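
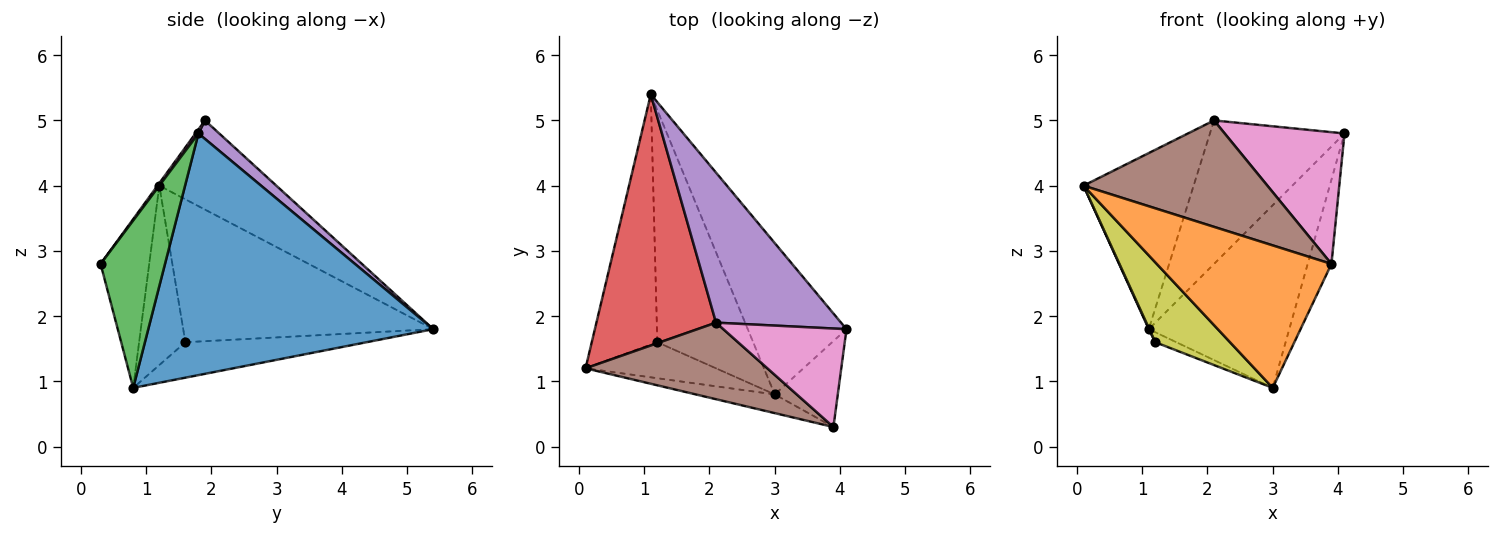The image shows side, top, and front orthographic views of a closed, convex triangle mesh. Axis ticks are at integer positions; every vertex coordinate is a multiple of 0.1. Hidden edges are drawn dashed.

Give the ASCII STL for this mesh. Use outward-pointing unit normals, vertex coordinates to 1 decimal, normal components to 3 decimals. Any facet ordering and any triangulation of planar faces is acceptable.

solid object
 facet normal 0.842 0.415 -0.344
  outer loop
   vertex 3.0 0.8 0.9
   vertex 1.1 5.4 1.8
   vertex 4.1 1.8 4.8
  endloop
 endfacet
 facet normal -0.266 -0.956 -0.126
  outer loop
   vertex 3.9 0.3 2.8
   vertex 0.1 1.2 4.0
   vertex 3.0 0.8 0.9
  endloop
 endfacet
 facet normal 0.885 0.326 -0.333
  outer loop
   vertex 3.9 0.3 2.8
   vertex 3.0 0.8 0.9
   vertex 4.1 1.8 4.8
  endloop
 endfacet
 facet normal -0.521 0.490 0.699
  outer loop
   vertex 2.1 1.9 5.0
   vertex 1.1 5.4 1.8
   vertex 0.1 1.2 4.0
  endloop
 endfacet
 facet normal 0.106 0.687 0.719
  outer loop
   vertex 2.1 1.9 5.0
   vertex 4.1 1.8 4.8
   vertex 1.1 5.4 1.8
  endloop
 endfacet
 facet normal -0.008 -0.812 0.584
  outer loop
   vertex 2.1 1.9 5.0
   vertex 0.1 1.2 4.0
   vertex 3.9 0.3 2.8
  endloop
 endfacet
 facet normal 0.020 -0.801 0.599
  outer loop
   vertex 2.1 1.9 5.0
   vertex 3.9 0.3 2.8
   vertex 4.1 1.8 4.8
  endloop
 endfacet
 facet normal -0.909 -0.002 -0.417
  outer loop
   vertex 1.2 1.6 1.6
   vertex 0.1 1.2 4.0
   vertex 1.1 5.4 1.8
  endloop
 endfacet
 facet normal -0.492 -0.794 -0.358
  outer loop
   vertex 1.2 1.6 1.6
   vertex 3.0 0.8 0.9
   vertex 0.1 1.2 4.0
  endloop
 endfacet
 facet normal -0.347 0.040 -0.937
  outer loop
   vertex 1.2 1.6 1.6
   vertex 1.1 5.4 1.8
   vertex 3.0 0.8 0.9
  endloop
 endfacet
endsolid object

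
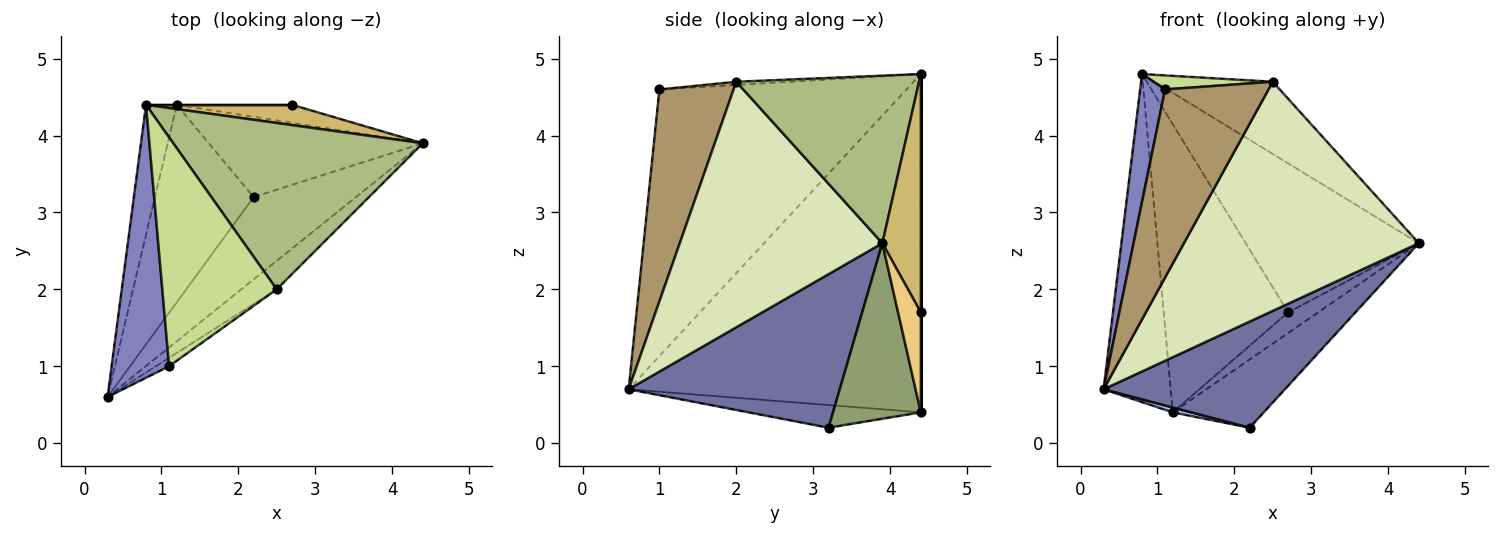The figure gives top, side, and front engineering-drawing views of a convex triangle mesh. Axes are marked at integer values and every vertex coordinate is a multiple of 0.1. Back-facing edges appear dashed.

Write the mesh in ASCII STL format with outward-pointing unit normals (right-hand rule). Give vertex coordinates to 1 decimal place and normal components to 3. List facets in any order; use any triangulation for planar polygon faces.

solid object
 facet normal 0.677 -0.582 -0.451
  outer loop
   vertex 2.2 3.2 0.2
   vertex 4.4 3.9 2.6
   vertex 0.3 0.6 0.7
  endloop
 endfacet
 facet normal -0.973 -0.098 0.210
  outer loop
   vertex 1.1 1.0 4.6
   vertex 0.8 4.4 4.8
   vertex 0.3 0.6 0.7
  endloop
 endfacet
 facet normal -0.971 0.223 -0.088
  outer loop
   vertex 1.2 4.4 0.4
   vertex 0.3 0.6 0.7
   vertex 0.8 4.4 4.8
  endloop
 endfacet
 facet normal -0.224 -0.024 -0.974
  outer loop
   vertex 1.2 4.4 0.4
   vertex 2.2 3.2 0.2
   vertex 0.3 0.6 0.7
  endloop
 endfacet
 facet normal 0.530 0.549 -0.646
  outer loop
   vertex 1.2 4.4 0.4
   vertex 4.4 3.9 2.6
   vertex 2.2 3.2 0.2
  endloop
 endfacet
 facet normal 0.524 0.339 0.781
  outer loop
   vertex 2.5 2.0 4.7
   vertex 4.4 3.9 2.6
   vertex 0.8 4.4 4.8
  endloop
 endfacet
 facet normal -0.028 -0.061 0.998
  outer loop
   vertex 2.5 2.0 4.7
   vertex 0.8 4.4 4.8
   vertex 1.1 1.0 4.6
  endloop
 endfacet
 facet normal 0.650 -0.754 -0.094
  outer loop
   vertex 2.5 2.0 4.7
   vertex 0.3 0.6 0.7
   vertex 4.4 3.9 2.6
  endloop
 endfacet
 facet normal 0.583 -0.812 -0.036
  outer loop
   vertex 2.5 2.0 4.7
   vertex 1.1 1.0 4.6
   vertex 0.3 0.6 0.7
  endloop
 endfacet
 facet normal 0.215 0.968 0.132
  outer loop
   vertex 2.7 4.4 1.7
   vertex 0.8 4.4 4.8
   vertex 4.4 3.9 2.6
  endloop
 endfacet
 facet normal 0.495 0.655 -0.571
  outer loop
   vertex 2.7 4.4 1.7
   vertex 4.4 3.9 2.6
   vertex 1.2 4.4 0.4
  endloop
 endfacet
 facet normal 0.000 1.000 0.000
  outer loop
   vertex 2.7 4.4 1.7
   vertex 1.2 4.4 0.4
   vertex 0.8 4.4 4.8
  endloop
 endfacet
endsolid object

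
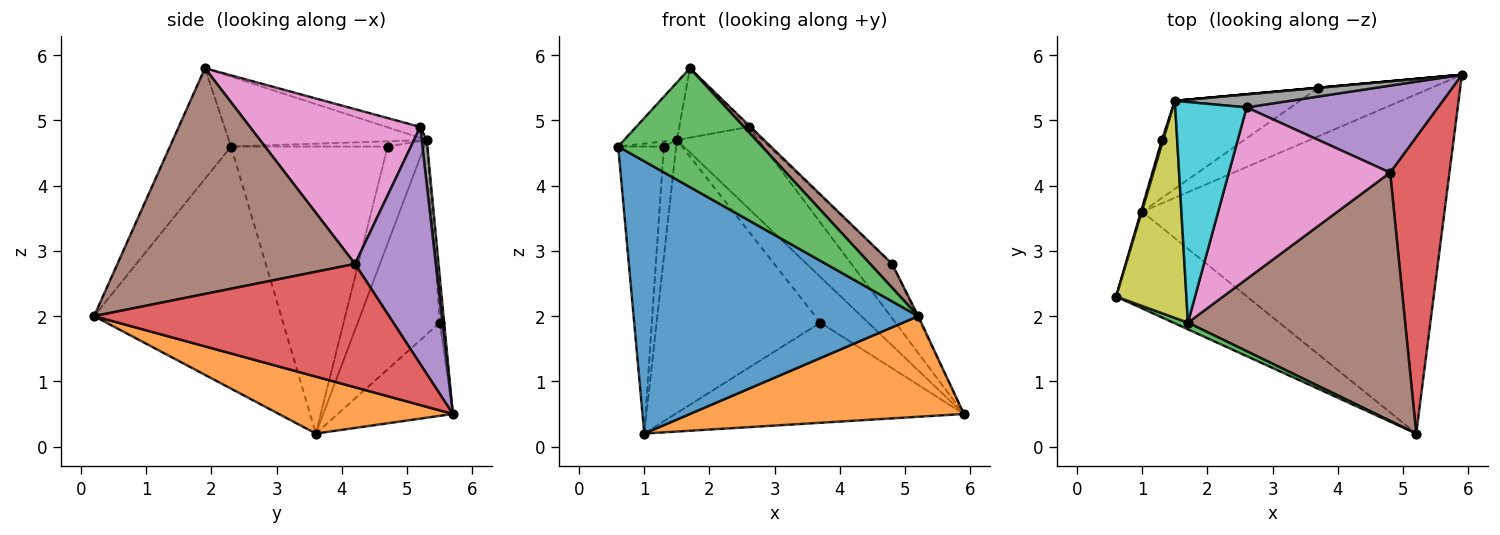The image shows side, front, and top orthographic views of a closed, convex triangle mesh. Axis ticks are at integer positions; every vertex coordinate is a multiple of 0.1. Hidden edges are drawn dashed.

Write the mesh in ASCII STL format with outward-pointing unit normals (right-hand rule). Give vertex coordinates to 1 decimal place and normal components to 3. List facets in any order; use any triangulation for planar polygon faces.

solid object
 facet normal -0.527 -0.801 -0.285
  outer loop
   vertex 1.0 3.6 0.2
   vertex 5.2 0.2 2.0
   vertex 0.6 2.3 4.6
  endloop
 endfacet
 facet normal 0.178 -0.280 -0.943
  outer loop
   vertex 1.0 3.6 0.2
   vertex 5.9 5.7 0.5
   vertex 5.2 0.2 2.0
  endloop
 endfacet
 facet normal -0.390 -0.919 0.052
  outer loop
   vertex 1.7 1.9 5.8
   vertex 0.6 2.3 4.6
   vertex 5.2 0.2 2.0
  endloop
 endfacet
 facet normal 0.901 0.003 0.433
  outer loop
   vertex 4.8 4.2 2.8
   vertex 5.2 0.2 2.0
   vertex 5.9 5.7 0.5
  endloop
 endfacet
 facet normal 0.724 0.365 0.585
  outer loop
   vertex 4.8 4.2 2.8
   vertex 5.9 5.7 0.5
   vertex 2.6 5.2 4.9
  endloop
 endfacet
 facet normal 0.719 -0.066 0.692
  outer loop
   vertex 4.8 4.2 2.8
   vertex 1.7 1.9 5.8
   vertex 5.2 0.2 2.0
  endloop
 endfacet
 facet normal 0.692 0.008 0.722
  outer loop
   vertex 4.8 4.2 2.8
   vertex 2.6 5.2 4.9
   vertex 1.7 1.9 5.8
  endloop
 endfacet
 facet normal 0.061 0.986 0.158
  outer loop
   vertex 1.5 5.3 4.7
   vertex 2.6 5.2 4.9
   vertex 5.9 5.7 0.5
  endloop
 endfacet
 facet normal -0.693 0.185 0.697
  outer loop
   vertex 1.5 5.3 4.7
   vertex 0.6 2.3 4.6
   vertex 1.7 1.9 5.8
  endloop
 endfacet
 facet normal -0.145 0.297 0.944
  outer loop
   vertex 1.5 5.3 4.7
   vertex 1.7 1.9 5.8
   vertex 2.6 5.2 4.9
  endloop
 endfacet
 facet normal -0.338 0.847 -0.410
  outer loop
   vertex 3.7 5.5 1.9
   vertex 5.9 5.7 0.5
   vertex 1.0 3.6 0.2
  endloop
 endfacet
 facet normal -0.091 0.996 0.000
  outer loop
   vertex 3.7 5.5 1.9
   vertex 1.5 5.3 4.7
   vertex 5.9 5.7 0.5
  endloop
 endfacet
 facet normal -0.430 0.859 -0.277
  outer loop
   vertex 3.7 5.5 1.9
   vertex 1.0 3.6 0.2
   vertex 1.5 5.3 4.7
  endloop
 endfacet
 facet normal -0.960 0.280 -0.005
  outer loop
   vertex 1.3 4.7 4.6
   vertex 1.0 3.6 0.2
   vertex 0.6 2.3 4.6
  endloop
 endfacet
 facet normal -0.933 0.272 0.233
  outer loop
   vertex 1.3 4.7 4.6
   vertex 0.6 2.3 4.6
   vertex 1.5 5.3 4.7
  endloop
 endfacet
 facet normal -0.948 0.318 -0.015
  outer loop
   vertex 1.3 4.7 4.6
   vertex 1.5 5.3 4.7
   vertex 1.0 3.6 0.2
  endloop
 endfacet
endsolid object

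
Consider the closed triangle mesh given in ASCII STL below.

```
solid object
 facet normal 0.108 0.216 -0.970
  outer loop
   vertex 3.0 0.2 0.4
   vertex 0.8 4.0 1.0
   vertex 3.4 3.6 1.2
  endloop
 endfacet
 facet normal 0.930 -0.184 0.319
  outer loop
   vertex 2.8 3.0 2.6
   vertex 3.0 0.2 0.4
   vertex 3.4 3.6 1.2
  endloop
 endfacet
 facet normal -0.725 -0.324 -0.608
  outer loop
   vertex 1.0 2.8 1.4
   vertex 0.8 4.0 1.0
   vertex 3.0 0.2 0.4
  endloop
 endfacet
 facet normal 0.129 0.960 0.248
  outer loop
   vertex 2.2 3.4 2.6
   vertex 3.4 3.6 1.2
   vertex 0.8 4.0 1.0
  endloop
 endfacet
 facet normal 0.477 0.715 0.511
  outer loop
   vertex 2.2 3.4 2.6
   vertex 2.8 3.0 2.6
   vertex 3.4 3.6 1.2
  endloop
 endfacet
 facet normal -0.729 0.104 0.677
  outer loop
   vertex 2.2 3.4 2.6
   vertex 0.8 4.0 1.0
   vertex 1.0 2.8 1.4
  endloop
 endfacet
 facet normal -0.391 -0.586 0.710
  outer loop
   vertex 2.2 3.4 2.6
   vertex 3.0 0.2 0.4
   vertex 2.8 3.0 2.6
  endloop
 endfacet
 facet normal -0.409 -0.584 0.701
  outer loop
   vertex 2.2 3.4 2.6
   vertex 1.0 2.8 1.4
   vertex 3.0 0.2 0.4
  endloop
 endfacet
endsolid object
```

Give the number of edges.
12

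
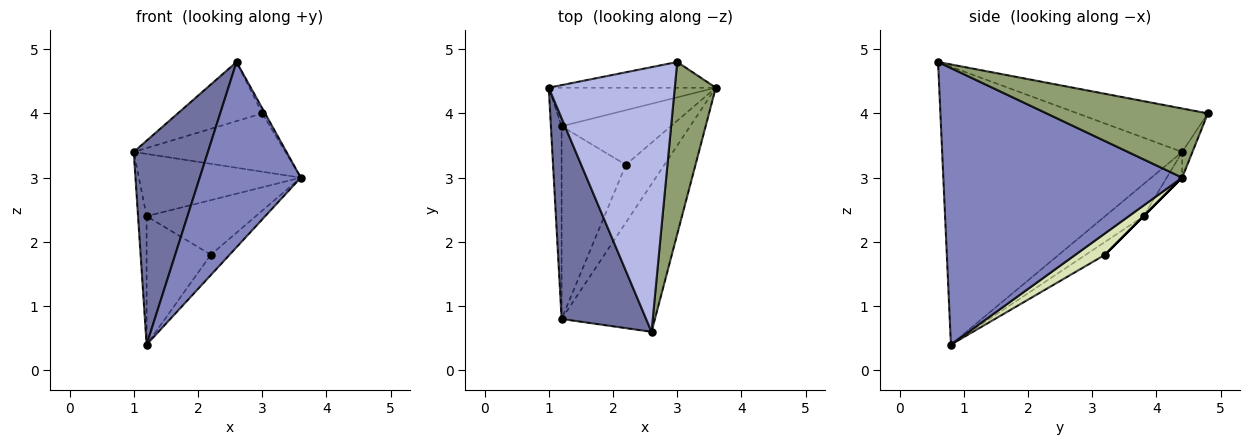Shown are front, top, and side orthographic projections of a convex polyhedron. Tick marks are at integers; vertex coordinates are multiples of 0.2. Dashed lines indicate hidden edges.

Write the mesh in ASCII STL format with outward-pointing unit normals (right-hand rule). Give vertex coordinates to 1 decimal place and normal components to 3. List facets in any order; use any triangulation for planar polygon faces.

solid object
 facet normal -0.917 -0.284 0.279
  outer loop
   vertex 1.2 0.8 0.4
   vertex 2.6 0.6 4.8
   vertex 1.0 4.4 3.4
  endloop
 endfacet
 facet normal 0.880 -0.372 -0.297
  outer loop
   vertex 1.2 0.8 0.4
   vertex 3.6 4.4 3.0
   vertex 2.6 0.6 4.8
  endloop
 endfacet
 facet normal -0.062 0.913 -0.402
  outer loop
   vertex 3.0 4.8 4.0
   vertex 3.6 4.4 3.0
   vertex 1.0 4.4 3.4
  endloop
 endfacet
 facet normal -0.319 0.207 0.925
  outer loop
   vertex 3.0 4.8 4.0
   vertex 1.0 4.4 3.4
   vertex 2.6 0.6 4.8
  endloop
 endfacet
 facet normal 0.860 0.015 0.510
  outer loop
   vertex 3.0 4.8 4.0
   vertex 2.6 0.6 4.8
   vertex 3.6 4.4 3.0
  endloop
 endfacet
 facet normal -0.081 0.847 -0.525
  outer loop
   vertex 1.2 3.8 2.4
   vertex 1.0 4.4 3.4
   vertex 3.6 4.4 3.0
  endloop
 endfacet
 facet normal -0.928 0.206 -0.309
  outer loop
   vertex 1.2 3.8 2.4
   vertex 1.2 0.8 0.4
   vertex 1.0 4.4 3.4
  endloop
 endfacet
 facet normal 0.464 0.294 -0.836
  outer loop
   vertex 2.2 3.2 1.8
   vertex 3.6 4.4 3.0
   vertex 1.2 0.8 0.4
  endloop
 endfacet
 facet normal 0.000 0.707 -0.707
  outer loop
   vertex 2.2 3.2 1.8
   vertex 1.2 3.8 2.4
   vertex 3.6 4.4 3.0
  endloop
 endfacet
 facet normal -0.164 0.547 -0.821
  outer loop
   vertex 2.2 3.2 1.8
   vertex 1.2 0.8 0.4
   vertex 1.2 3.8 2.4
  endloop
 endfacet
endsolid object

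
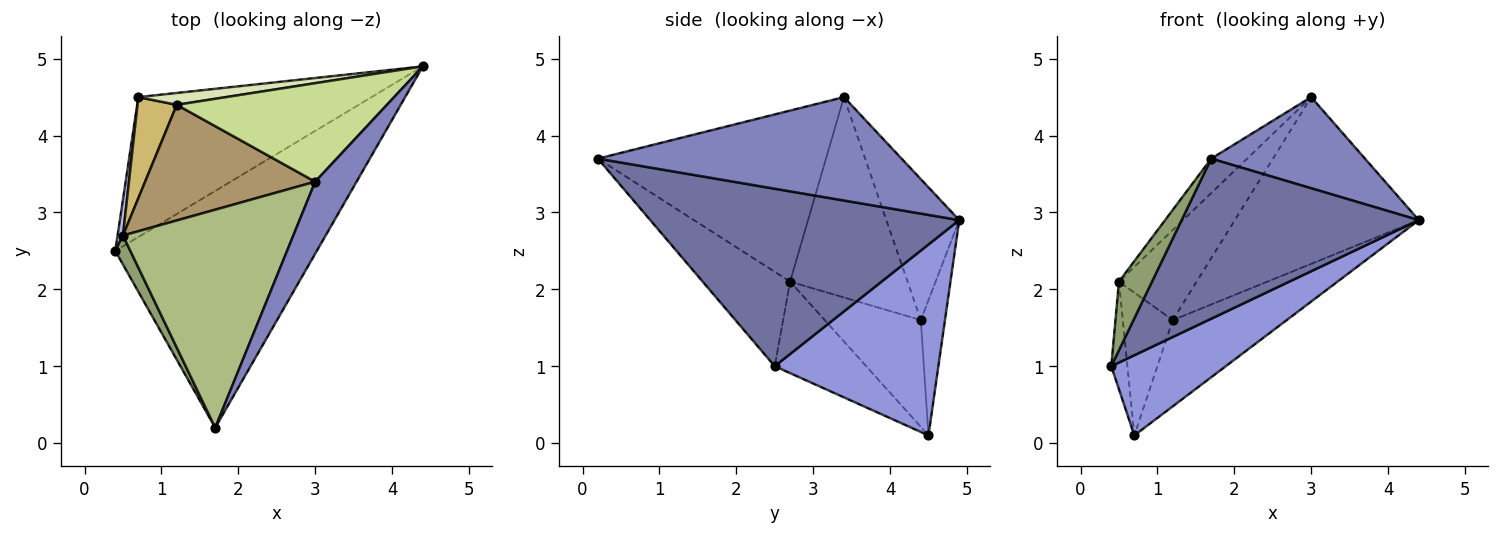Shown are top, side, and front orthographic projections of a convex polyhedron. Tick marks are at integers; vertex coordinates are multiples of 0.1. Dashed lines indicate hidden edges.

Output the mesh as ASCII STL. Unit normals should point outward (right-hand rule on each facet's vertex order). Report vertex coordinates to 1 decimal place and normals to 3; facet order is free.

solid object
 facet normal 0.589 -0.452 -0.669
  outer loop
   vertex 1.7 0.2 3.7
   vertex 0.4 2.5 1.0
   vertex 4.4 4.9 2.9
  endloop
 endfacet
 facet normal 0.840 -0.425 0.336
  outer loop
   vertex 3.0 3.4 4.5
   vertex 1.7 0.2 3.7
   vertex 4.4 4.9 2.9
  endloop
 endfacet
 facet normal 0.579 -0.405 -0.707
  outer loop
   vertex 0.7 4.5 0.1
   vertex 4.4 4.9 2.9
   vertex 0.4 2.5 1.0
  endloop
 endfacet
 facet normal -0.983 0.173 0.058
  outer loop
   vertex 0.5 2.7 2.1
   vertex 0.7 4.5 0.1
   vertex 0.4 2.5 1.0
  endloop
 endfacet
 facet normal -0.925 -0.350 0.148
  outer loop
   vertex 0.5 2.7 2.1
   vertex 0.4 2.5 1.0
   vertex 1.7 0.2 3.7
  endloop
 endfacet
 facet normal -0.704 0.111 0.701
  outer loop
   vertex 0.5 2.7 2.1
   vertex 1.7 0.2 3.7
   vertex 3.0 3.4 4.5
  endloop
 endfacet
 facet normal -0.323 0.815 0.481
  outer loop
   vertex 1.2 4.4 1.6
   vertex 3.0 3.4 4.5
   vertex 4.4 4.9 2.9
  endloop
 endfacet
 facet normal -0.206 0.970 0.133
  outer loop
   vertex 1.2 4.4 1.6
   vertex 4.4 4.9 2.9
   vertex 0.7 4.5 0.1
  endloop
 endfacet
 facet normal -0.681 0.450 0.578
  outer loop
   vertex 1.2 4.4 1.6
   vertex 0.5 2.7 2.1
   vertex 3.0 3.4 4.5
  endloop
 endfacet
 facet normal -0.843 0.439 0.310
  outer loop
   vertex 1.2 4.4 1.6
   vertex 0.7 4.5 0.1
   vertex 0.5 2.7 2.1
  endloop
 endfacet
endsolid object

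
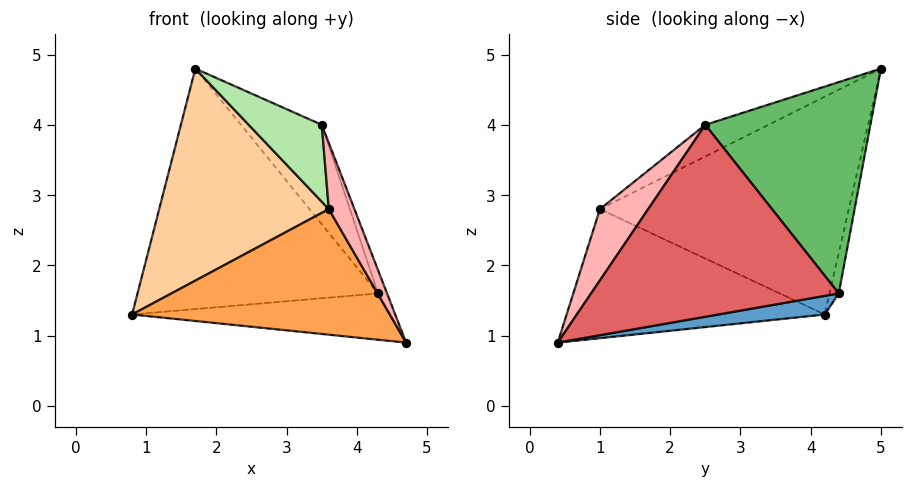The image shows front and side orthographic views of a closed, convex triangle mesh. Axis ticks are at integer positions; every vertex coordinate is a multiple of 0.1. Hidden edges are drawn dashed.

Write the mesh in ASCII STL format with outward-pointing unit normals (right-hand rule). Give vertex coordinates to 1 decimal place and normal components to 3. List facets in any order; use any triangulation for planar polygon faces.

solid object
 facet normal 0.074 0.179 -0.981
  outer loop
   vertex 4.3 4.4 1.6
   vertex 4.7 0.4 0.9
   vertex 0.8 4.2 1.3
  endloop
 endfacet
 facet normal -0.037 0.976 -0.213
  outer loop
   vertex 4.3 4.4 1.6
   vertex 0.8 4.2 1.3
   vertex 1.7 5.0 4.8
  endloop
 endfacet
 facet normal -0.696 -0.695 -0.183
  outer loop
   vertex 3.6 1.0 2.8
   vertex 0.8 4.2 1.3
   vertex 4.7 0.4 0.9
  endloop
 endfacet
 facet normal -0.782 -0.533 0.323
  outer loop
   vertex 3.6 1.0 2.8
   vertex 1.7 5.0 4.8
   vertex 0.8 4.2 1.3
  endloop
 endfacet
 facet normal 0.754 0.369 0.543
  outer loop
   vertex 3.5 2.5 4.0
   vertex 4.3 4.4 1.6
   vertex 1.7 5.0 4.8
  endloop
 endfacet
 facet normal -0.489 -0.565 0.665
  outer loop
   vertex 3.5 2.5 4.0
   vertex 1.7 5.0 4.8
   vertex 3.6 1.0 2.8
  endloop
 endfacet
 facet normal 0.940 0.034 0.340
  outer loop
   vertex 3.5 2.5 4.0
   vertex 4.7 0.4 0.9
   vertex 4.3 4.4 1.6
  endloop
 endfacet
 facet normal 0.737 -0.391 0.551
  outer loop
   vertex 3.5 2.5 4.0
   vertex 3.6 1.0 2.8
   vertex 4.7 0.4 0.9
  endloop
 endfacet
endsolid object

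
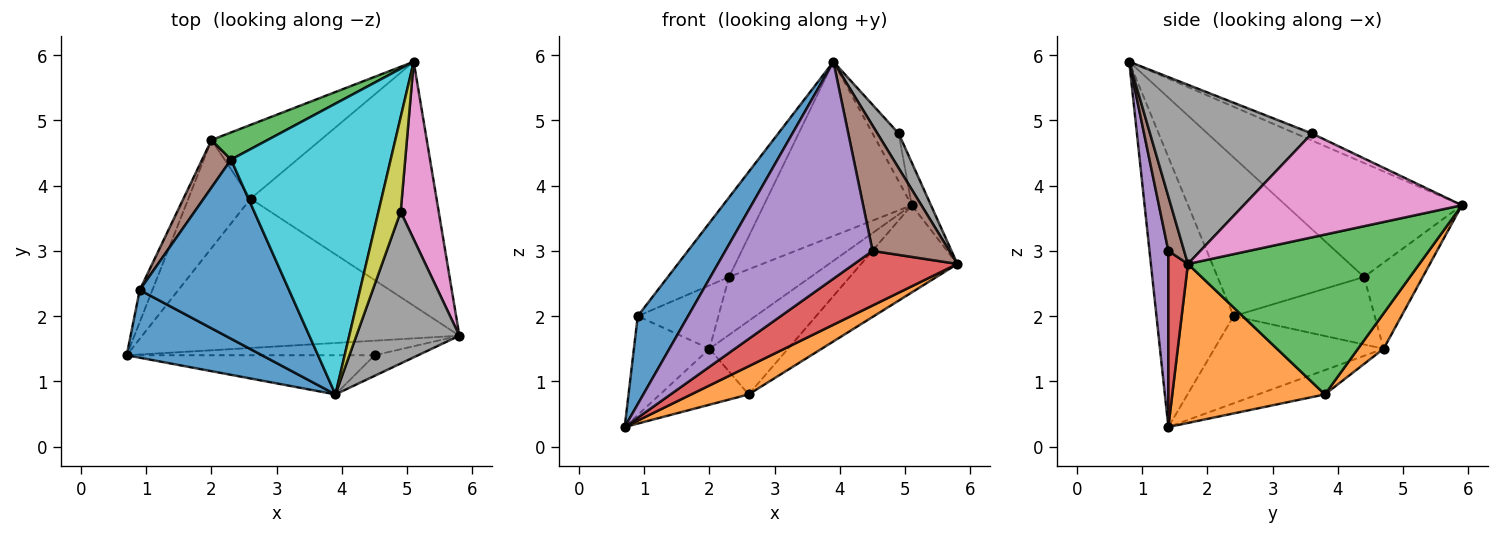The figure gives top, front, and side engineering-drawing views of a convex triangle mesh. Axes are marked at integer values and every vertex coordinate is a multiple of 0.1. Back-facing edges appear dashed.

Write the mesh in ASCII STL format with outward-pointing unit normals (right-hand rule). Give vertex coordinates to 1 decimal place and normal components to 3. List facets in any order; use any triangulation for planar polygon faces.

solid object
 facet normal -0.772 -0.504 0.387
  outer loop
   vertex 0.9 2.4 2.0
   vertex 0.7 1.4 0.3
   vertex 3.9 0.8 5.9
  endloop
 endfacet
 facet normal 0.442 -0.166 -0.882
  outer loop
   vertex 2.6 3.8 0.8
   vertex 5.8 1.7 2.8
   vertex 0.7 1.4 0.3
  endloop
 endfacet
 facet normal 0.629 0.262 -0.732
  outer loop
   vertex 2.6 3.8 0.8
   vertex 5.1 5.9 3.7
   vertex 5.8 1.7 2.8
  endloop
 endfacet
 facet normal 0.180 -0.950 -0.254
  outer loop
   vertex 4.5 1.4 3.0
   vertex 0.7 1.4 0.3
   vertex 5.8 1.7 2.8
  endloop
 endfacet
 facet normal 0.125 -0.976 -0.176
  outer loop
   vertex 4.5 1.4 3.0
   vertex 3.9 0.8 5.9
   vertex 0.7 1.4 0.3
  endloop
 endfacet
 facet normal 0.199 -0.967 -0.159
  outer loop
   vertex 4.5 1.4 3.0
   vertex 5.8 1.7 2.8
   vertex 3.9 0.8 5.9
  endloop
 endfacet
 facet normal 0.936 0.083 0.343
  outer loop
   vertex 4.9 3.6 4.8
   vertex 5.8 1.7 2.8
   vertex 5.1 5.9 3.7
  endloop
 endfacet
 facet normal 0.861 -0.113 0.495
  outer loop
   vertex 4.9 3.6 4.8
   vertex 3.9 0.8 5.9
   vertex 5.8 1.7 2.8
  endloop
 endfacet
 facet normal -0.271 0.434 0.859
  outer loop
   vertex 4.9 3.6 4.8
   vertex 5.1 5.9 3.7
   vertex 3.9 0.8 5.9
  endloop
 endfacet
 facet normal -0.522 0.438 0.731
  outer loop
   vertex 2.3 4.4 2.6
   vertex 3.9 0.8 5.9
   vertex 5.1 5.9 3.7
  endloop
 endfacet
 facet normal -0.697 0.291 0.655
  outer loop
   vertex 2.3 4.4 2.6
   vertex 0.9 2.4 2.0
   vertex 3.9 0.8 5.9
  endloop
 endfacet
 facet normal 0.224 0.687 -0.691
  outer loop
   vertex 2.0 4.7 1.5
   vertex 5.1 5.9 3.7
   vertex 2.6 3.8 0.8
  endloop
 endfacet
 facet normal -0.546 0.758 0.356
  outer loop
   vertex 2.0 4.7 1.5
   vertex 2.3 4.4 2.6
   vertex 5.1 5.9 3.7
  endloop
 endfacet
 facet normal -0.328 0.434 -0.839
  outer loop
   vertex 2.0 4.7 1.5
   vertex 2.6 3.8 0.8
   vertex 0.7 1.4 0.3
  endloop
 endfacet
 facet normal -0.905 0.404 -0.131
  outer loop
   vertex 2.0 4.7 1.5
   vertex 0.7 1.4 0.3
   vertex 0.9 2.4 2.0
  endloop
 endfacet
 facet normal -0.814 0.465 0.349
  outer loop
   vertex 2.0 4.7 1.5
   vertex 0.9 2.4 2.0
   vertex 2.3 4.4 2.6
  endloop
 endfacet
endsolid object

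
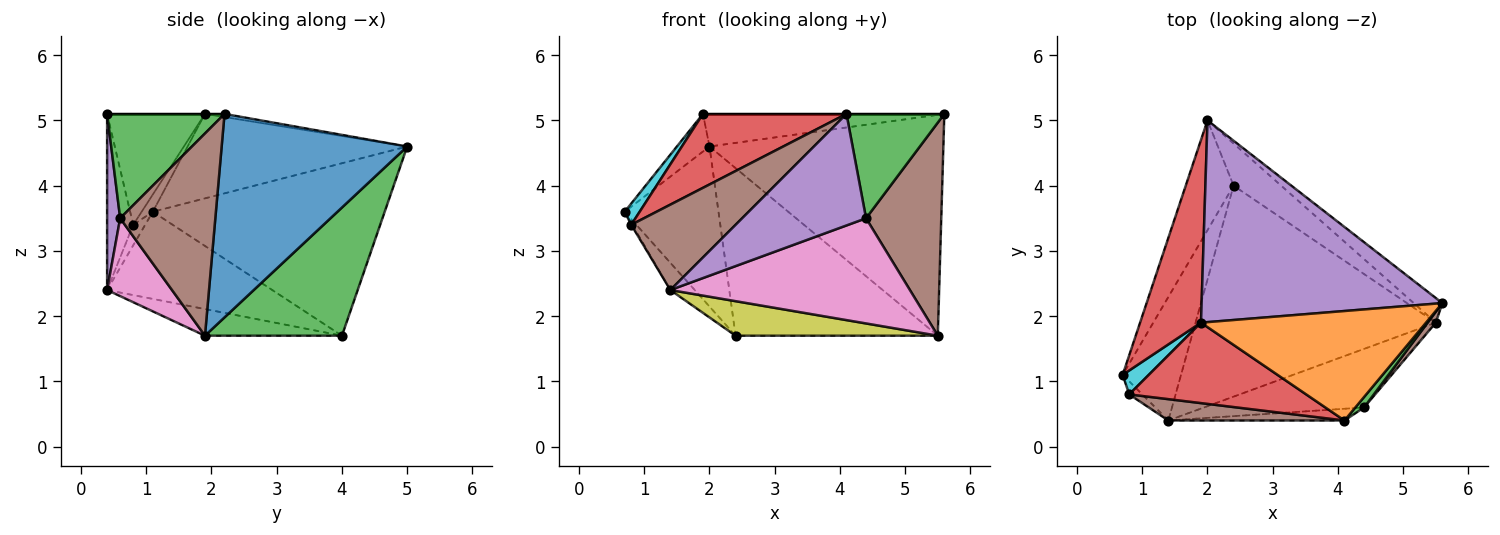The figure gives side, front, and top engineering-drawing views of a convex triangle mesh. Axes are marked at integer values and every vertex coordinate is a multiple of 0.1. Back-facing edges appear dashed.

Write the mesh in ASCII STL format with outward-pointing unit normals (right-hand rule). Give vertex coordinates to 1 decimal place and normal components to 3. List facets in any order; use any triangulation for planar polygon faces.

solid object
 facet normal 0.619 0.780 -0.087
  outer loop
   vertex 5.5 1.9 1.7
   vertex 2.0 5.0 4.6
   vertex 5.6 2.2 5.1
  endloop
 endfacet
 facet normal -0.898 0.363 -0.249
  outer loop
   vertex 2.4 4.0 1.7
   vertex 0.7 1.1 3.6
   vertex 2.0 5.0 4.6
  endloop
 endfacet
 facet normal 0.549 0.811 -0.204
  outer loop
   vertex 2.4 4.0 1.7
   vertex 2.0 5.0 4.6
   vertex 5.5 1.9 1.7
  endloop
 endfacet
 facet normal -0.805 0.120 0.581
  outer loop
   vertex 1.9 1.9 5.1
   vertex 2.0 5.0 4.6
   vertex 0.7 1.1 3.6
  endloop
 endfacet
 facet normal -0.013 0.160 0.987
  outer loop
   vertex 1.9 1.9 5.1
   vertex 5.6 2.2 5.1
   vertex 2.0 5.0 4.6
  endloop
 endfacet
 facet normal 0.784 -0.620 0.032
  outer loop
   vertex 4.4 0.6 3.5
   vertex 5.5 1.9 1.7
   vertex 5.6 2.2 5.1
  endloop
 endfacet
 facet normal 0.230 -0.850 -0.473
  outer loop
   vertex 1.4 0.4 2.4
   vertex 5.5 1.9 1.7
   vertex 4.4 0.6 3.5
  endloop
 endfacet
 facet normal -0.825 0.122 -0.552
  outer loop
   vertex 1.4 0.4 2.4
   vertex 0.7 1.1 3.6
   vertex 2.4 4.0 1.7
  endloop
 endfacet
 facet normal -0.109 -0.161 -0.981
  outer loop
   vertex 1.4 0.4 2.4
   vertex 2.4 4.0 1.7
   vertex 5.5 1.9 1.7
  endloop
 endfacet
 facet normal -0.442 -0.595 0.671
  outer loop
   vertex 0.8 0.8 3.4
   vertex 1.9 1.9 5.1
   vertex 0.7 1.1 3.6
  endloop
 endfacet
 facet normal -0.841 0.076 -0.535
  outer loop
   vertex 0.8 0.8 3.4
   vertex 0.7 1.1 3.6
   vertex 1.4 0.4 2.4
  endloop
 endfacet
 facet normal 0.000 0.000 1.000
  outer loop
   vertex 4.1 0.4 5.1
   vertex 5.6 2.2 5.1
   vertex 1.9 1.9 5.1
  endloop
 endfacet
 facet normal 0.767 -0.639 0.064
  outer loop
   vertex 4.1 0.4 5.1
   vertex 4.4 0.6 3.5
   vertex 5.6 2.2 5.1
  endloop
 endfacet
 facet normal -0.419 -0.614 0.669
  outer loop
   vertex 4.1 0.4 5.1
   vertex 1.9 1.9 5.1
   vertex 0.8 0.8 3.4
  endloop
 endfacet
 facet normal 0.104 -0.989 -0.104
  outer loop
   vertex 4.1 0.4 5.1
   vertex 1.4 0.4 2.4
   vertex 4.4 0.6 3.5
  endloop
 endfacet
 facet normal -0.236 -0.943 0.236
  outer loop
   vertex 4.1 0.4 5.1
   vertex 0.8 0.8 3.4
   vertex 1.4 0.4 2.4
  endloop
 endfacet
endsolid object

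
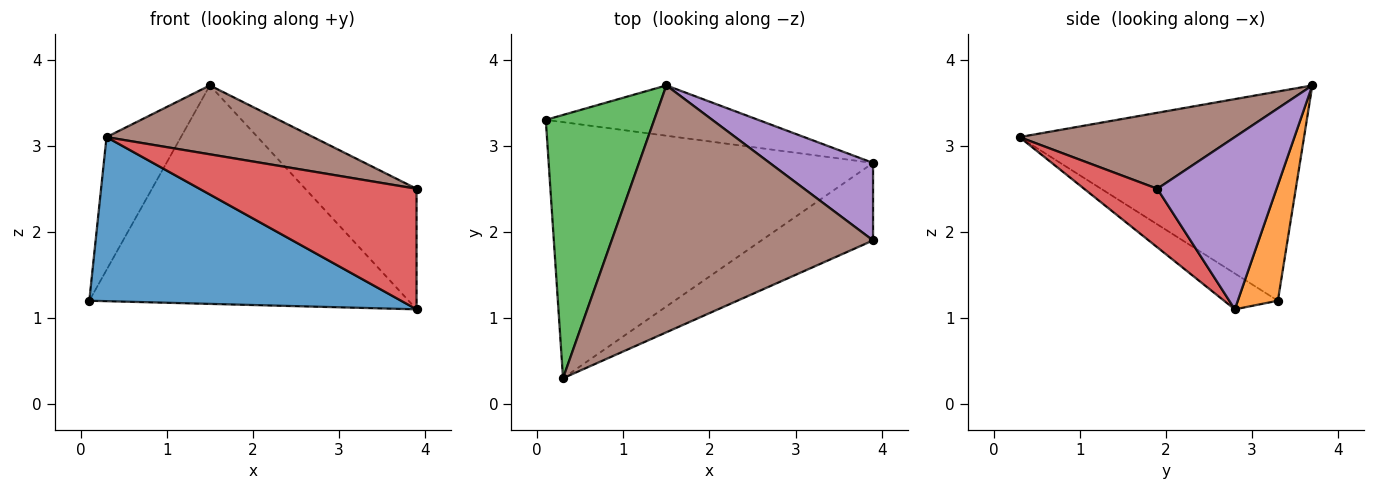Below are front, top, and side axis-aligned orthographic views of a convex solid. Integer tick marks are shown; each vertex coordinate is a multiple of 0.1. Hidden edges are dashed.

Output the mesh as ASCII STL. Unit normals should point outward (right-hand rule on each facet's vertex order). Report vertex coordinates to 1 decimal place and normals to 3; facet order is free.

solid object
 facet normal -0.093 -0.537 -0.838
  outer loop
   vertex 0.3 0.3 3.1
   vertex 0.1 3.3 1.2
   vertex 3.9 2.8 1.1
  endloop
 endfacet
 facet normal 0.121 0.967 -0.223
  outer loop
   vertex 1.5 3.7 3.7
   vertex 3.9 2.8 1.1
   vertex 0.1 3.3 1.2
  endloop
 endfacet
 facet normal -0.865 0.226 0.448
  outer loop
   vertex 1.5 3.7 3.7
   vertex 0.1 3.3 1.2
   vertex 0.3 0.3 3.1
  endloop
 endfacet
 facet normal 0.273 -0.809 -0.520
  outer loop
   vertex 3.9 1.9 2.5
   vertex 0.3 0.3 3.1
   vertex 3.9 2.8 1.1
  endloop
 endfacet
 facet normal 0.669 0.625 0.402
  outer loop
   vertex 3.9 1.9 2.5
   vertex 3.9 2.8 1.1
   vertex 1.5 3.7 3.7
  endloop
 endfacet
 facet normal 0.270 -0.259 0.928
  outer loop
   vertex 3.9 1.9 2.5
   vertex 1.5 3.7 3.7
   vertex 0.3 0.3 3.1
  endloop
 endfacet
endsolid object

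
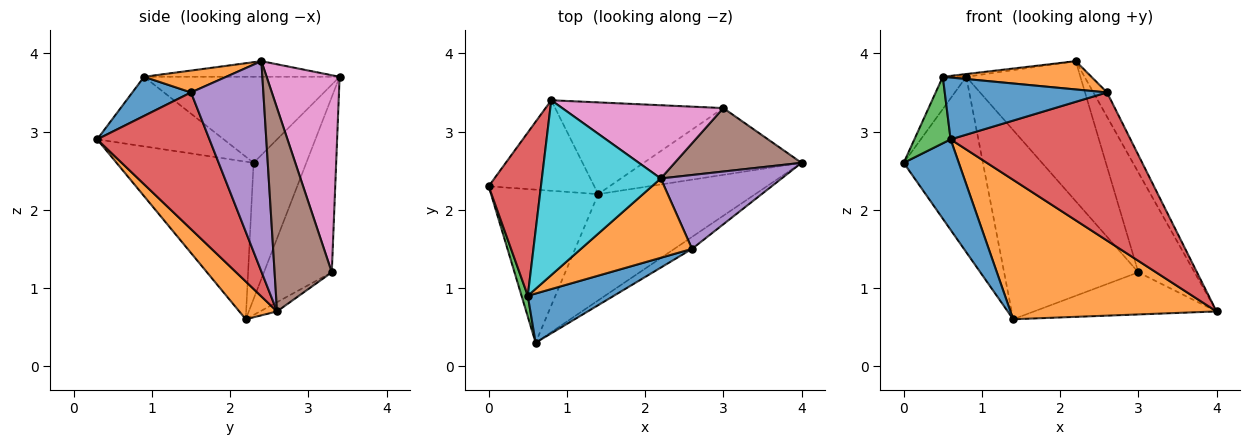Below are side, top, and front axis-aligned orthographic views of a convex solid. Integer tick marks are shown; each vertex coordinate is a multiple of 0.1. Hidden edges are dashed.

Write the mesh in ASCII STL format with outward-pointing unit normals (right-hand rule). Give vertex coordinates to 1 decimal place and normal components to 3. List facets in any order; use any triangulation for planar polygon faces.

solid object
 facet normal -0.785 -0.315 -0.534
  outer loop
   vertex 1.4 2.2 0.6
   vertex 0.6 0.3 2.9
   vertex 0.0 2.3 2.6
  endloop
 endfacet
 facet normal 0.144 -0.787 -0.600
  outer loop
   vertex 1.4 2.2 0.6
   vertex 4.0 2.6 0.7
   vertex 0.6 0.3 2.9
  endloop
 endfacet
 facet normal -0.509 0.765 -0.395
  outer loop
   vertex 0.8 3.4 3.7
   vertex 1.4 2.2 0.6
   vertex 0.0 2.3 2.6
  endloop
 endfacet
 facet normal 0.528 -0.846 -0.068
  outer loop
   vertex 2.6 1.5 3.5
   vertex 0.6 0.3 2.9
   vertex 4.0 2.6 0.7
  endloop
 endfacet
 facet normal 0.856 0.162 0.491
  outer loop
   vertex 2.6 1.5 3.5
   vertex 4.0 2.6 0.7
   vertex 2.2 2.4 3.9
  endloop
 endfacet
 facet normal 0.652 0.640 0.407
  outer loop
   vertex 3.0 3.3 1.2
   vertex 2.2 2.4 3.9
   vertex 4.0 2.6 0.7
  endloop
 endfacet
 facet normal 0.493 0.771 0.403
  outer loop
   vertex 3.0 3.3 1.2
   vertex 0.8 3.4 3.7
   vertex 2.2 2.4 3.9
  endloop
 endfacet
 facet normal -0.049 0.533 -0.845
  outer loop
   vertex 3.0 3.3 1.2
   vertex 4.0 2.6 0.7
   vertex 1.4 2.2 0.6
  endloop
 endfacet
 facet normal -0.414 0.819 -0.397
  outer loop
   vertex 3.0 3.3 1.2
   vertex 1.4 2.2 0.6
   vertex 0.8 3.4 3.7
  endloop
 endfacet
 facet normal -0.130 0.016 0.991
  outer loop
   vertex 0.5 0.9 3.7
   vertex 2.2 2.4 3.9
   vertex 0.8 3.4 3.7
  endloop
 endfacet
 facet normal 0.272 -0.753 0.599
  outer loop
   vertex 0.5 0.9 3.7
   vertex 0.6 0.3 2.9
   vertex 2.6 1.5 3.5
  endloop
 endfacet
 facet normal 0.183 -0.330 0.926
  outer loop
   vertex 0.5 0.9 3.7
   vertex 2.6 1.5 3.5
   vertex 2.2 2.4 3.9
  endloop
 endfacet
 facet normal -0.958 -0.274 0.086
  outer loop
   vertex 0.5 0.9 3.7
   vertex 0.0 2.3 2.6
   vertex 0.6 0.3 2.9
  endloop
 endfacet
 facet normal -0.850 0.102 0.516
  outer loop
   vertex 0.5 0.9 3.7
   vertex 0.8 3.4 3.7
   vertex 0.0 2.3 2.6
  endloop
 endfacet
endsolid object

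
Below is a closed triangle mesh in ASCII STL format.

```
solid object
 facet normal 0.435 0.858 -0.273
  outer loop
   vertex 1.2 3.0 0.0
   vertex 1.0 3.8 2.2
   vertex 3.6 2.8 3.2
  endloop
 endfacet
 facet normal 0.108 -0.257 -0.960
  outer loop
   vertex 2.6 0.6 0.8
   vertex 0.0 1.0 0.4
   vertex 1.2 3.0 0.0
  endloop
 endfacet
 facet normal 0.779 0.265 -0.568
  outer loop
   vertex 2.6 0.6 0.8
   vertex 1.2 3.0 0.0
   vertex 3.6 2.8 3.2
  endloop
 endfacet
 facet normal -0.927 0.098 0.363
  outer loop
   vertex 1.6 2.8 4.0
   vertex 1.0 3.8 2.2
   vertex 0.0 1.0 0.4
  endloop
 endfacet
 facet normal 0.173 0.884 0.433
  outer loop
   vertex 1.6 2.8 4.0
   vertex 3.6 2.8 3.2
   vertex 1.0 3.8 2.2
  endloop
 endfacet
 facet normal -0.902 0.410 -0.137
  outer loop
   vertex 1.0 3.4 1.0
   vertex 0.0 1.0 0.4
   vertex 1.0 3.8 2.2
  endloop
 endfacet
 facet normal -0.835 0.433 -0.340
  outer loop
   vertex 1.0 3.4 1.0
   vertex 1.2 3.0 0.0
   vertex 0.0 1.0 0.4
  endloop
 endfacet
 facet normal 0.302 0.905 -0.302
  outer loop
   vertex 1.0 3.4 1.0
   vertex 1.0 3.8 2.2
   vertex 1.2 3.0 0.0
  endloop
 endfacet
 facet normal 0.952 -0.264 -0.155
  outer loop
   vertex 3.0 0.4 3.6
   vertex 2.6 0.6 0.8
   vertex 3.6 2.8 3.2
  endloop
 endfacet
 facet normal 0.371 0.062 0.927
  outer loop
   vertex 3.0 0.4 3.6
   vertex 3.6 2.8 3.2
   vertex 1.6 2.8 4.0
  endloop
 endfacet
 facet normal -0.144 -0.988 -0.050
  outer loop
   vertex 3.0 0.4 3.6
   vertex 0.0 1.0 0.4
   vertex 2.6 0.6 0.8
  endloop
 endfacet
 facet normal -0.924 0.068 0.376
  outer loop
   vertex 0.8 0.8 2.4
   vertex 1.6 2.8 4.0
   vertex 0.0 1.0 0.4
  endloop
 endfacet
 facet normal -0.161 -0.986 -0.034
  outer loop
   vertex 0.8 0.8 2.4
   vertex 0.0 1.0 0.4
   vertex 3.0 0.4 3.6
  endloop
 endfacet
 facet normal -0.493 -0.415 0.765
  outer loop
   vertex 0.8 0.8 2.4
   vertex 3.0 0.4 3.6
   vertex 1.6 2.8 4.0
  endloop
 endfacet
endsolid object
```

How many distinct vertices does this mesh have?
9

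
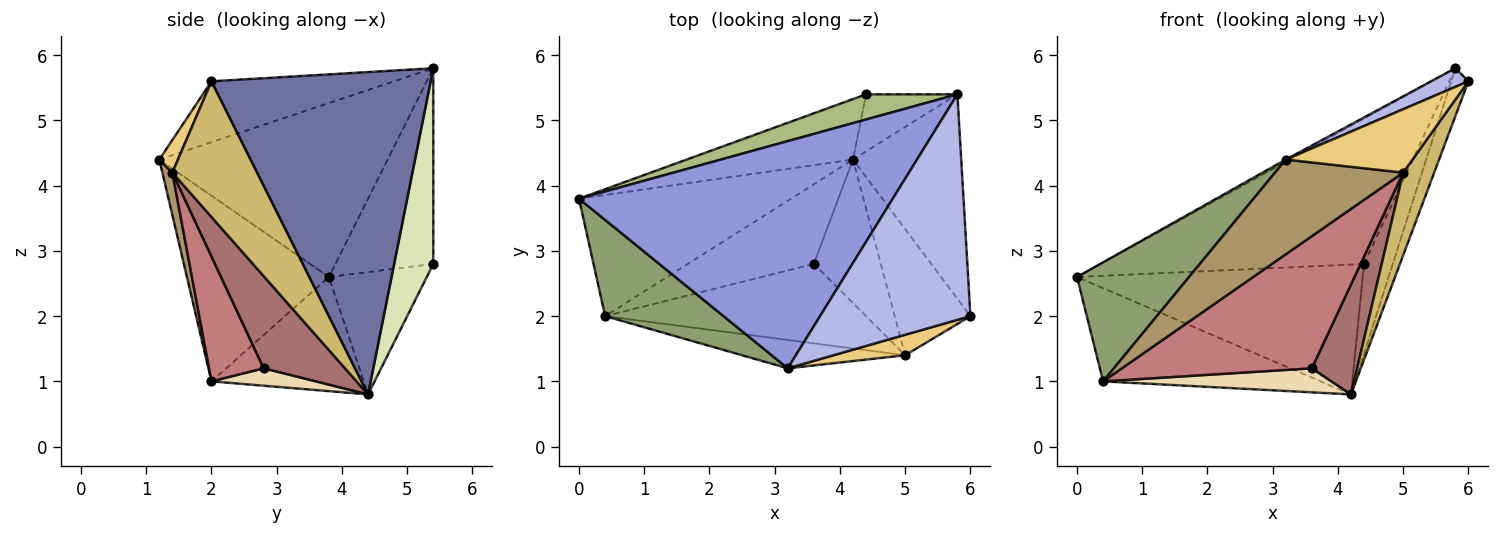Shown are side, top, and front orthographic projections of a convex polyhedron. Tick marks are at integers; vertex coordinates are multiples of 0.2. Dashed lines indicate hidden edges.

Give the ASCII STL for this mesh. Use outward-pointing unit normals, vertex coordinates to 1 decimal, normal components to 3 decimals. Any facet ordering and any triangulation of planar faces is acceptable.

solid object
 facet normal 0.945 0.074 -0.317
  outer loop
   vertex 4.2 4.4 0.8
   vertex 5.8 5.4 5.8
   vertex 6.0 2.0 5.6
  endloop
 endfacet
 facet normal -0.393 0.561 -0.729
  outer loop
   vertex 0.4 2.0 1.0
   vertex 0.0 3.8 2.6
   vertex 4.2 4.4 0.8
  endloop
 endfacet
 facet normal -0.485 0.009 0.875
  outer loop
   vertex 3.2 1.2 4.4
   vertex 5.8 5.4 5.8
   vertex 0.0 3.8 2.6
  endloop
 endfacet
 facet normal -0.374 -0.076 0.924
  outer loop
   vertex 3.2 1.2 4.4
   vertex 6.0 2.0 5.6
   vertex 5.8 5.4 5.8
  endloop
 endfacet
 facet normal -0.702 -0.554 0.448
  outer loop
   vertex 3.2 1.2 4.4
   vertex 0.0 3.8 2.6
   vertex 0.4 2.0 1.0
  endloop
 endfacet
 facet normal -0.344 0.925 0.160
  outer loop
   vertex 4.4 5.4 2.8
   vertex 0.0 3.8 2.6
   vertex 5.8 5.4 5.8
  endloop
 endfacet
 facet normal -0.296 0.866 -0.403
  outer loop
   vertex 4.4 5.4 2.8
   vertex 4.2 4.4 0.8
   vertex 0.0 3.8 2.6
  endloop
 endfacet
 facet normal 0.755 0.553 -0.352
  outer loop
   vertex 4.4 5.4 2.8
   vertex 5.8 5.4 5.8
   vertex 4.2 4.4 0.8
  endloop
 endfacet
 facet normal 0.074 -0.955 -0.286
  outer loop
   vertex 5.0 1.4 4.2
   vertex 3.2 1.2 4.4
   vertex 0.4 2.0 1.0
  endloop
 endfacet
 facet normal 0.832 -0.304 -0.464
  outer loop
   vertex 5.0 1.4 4.2
   vertex 4.2 4.4 0.8
   vertex 6.0 2.0 5.6
  endloop
 endfacet
 facet normal 0.139 -0.942 0.305
  outer loop
   vertex 5.0 1.4 4.2
   vertex 6.0 2.0 5.6
   vertex 3.2 1.2 4.4
  endloop
 endfacet
 facet normal 0.131 -0.286 -0.949
  outer loop
   vertex 3.6 2.8 1.2
   vertex 0.4 2.0 1.0
   vertex 4.2 4.4 0.8
  endloop
 endfacet
 facet normal 0.738 -0.411 -0.536
  outer loop
   vertex 3.6 2.8 1.2
   vertex 4.2 4.4 0.8
   vertex 5.0 1.4 4.2
  endloop
 endfacet
 facet normal 0.239 -0.832 -0.500
  outer loop
   vertex 3.6 2.8 1.2
   vertex 5.0 1.4 4.2
   vertex 0.4 2.0 1.0
  endloop
 endfacet
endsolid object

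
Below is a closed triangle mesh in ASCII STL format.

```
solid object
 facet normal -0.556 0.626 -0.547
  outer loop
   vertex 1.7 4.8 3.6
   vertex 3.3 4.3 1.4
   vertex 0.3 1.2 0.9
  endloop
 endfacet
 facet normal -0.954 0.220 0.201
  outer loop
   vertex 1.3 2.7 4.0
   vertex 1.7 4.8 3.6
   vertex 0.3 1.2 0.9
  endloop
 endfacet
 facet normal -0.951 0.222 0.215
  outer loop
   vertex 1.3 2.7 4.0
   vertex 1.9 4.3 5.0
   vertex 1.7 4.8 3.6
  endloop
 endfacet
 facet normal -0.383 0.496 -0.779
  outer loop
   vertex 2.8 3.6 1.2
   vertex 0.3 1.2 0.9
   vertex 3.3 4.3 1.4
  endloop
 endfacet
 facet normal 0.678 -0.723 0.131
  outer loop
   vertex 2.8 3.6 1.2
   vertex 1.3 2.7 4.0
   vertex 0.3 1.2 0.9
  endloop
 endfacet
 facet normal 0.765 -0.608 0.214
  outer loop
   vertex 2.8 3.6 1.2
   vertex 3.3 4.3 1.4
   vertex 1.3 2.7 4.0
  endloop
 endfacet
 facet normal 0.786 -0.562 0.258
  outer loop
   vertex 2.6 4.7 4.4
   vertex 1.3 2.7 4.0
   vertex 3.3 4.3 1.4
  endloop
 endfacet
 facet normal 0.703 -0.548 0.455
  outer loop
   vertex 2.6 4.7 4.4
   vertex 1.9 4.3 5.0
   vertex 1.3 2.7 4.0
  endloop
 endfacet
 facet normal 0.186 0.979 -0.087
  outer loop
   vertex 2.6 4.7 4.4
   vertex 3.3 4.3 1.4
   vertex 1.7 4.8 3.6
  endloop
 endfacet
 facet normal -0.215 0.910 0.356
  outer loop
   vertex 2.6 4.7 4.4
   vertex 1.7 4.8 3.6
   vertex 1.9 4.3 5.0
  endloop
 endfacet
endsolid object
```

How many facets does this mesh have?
10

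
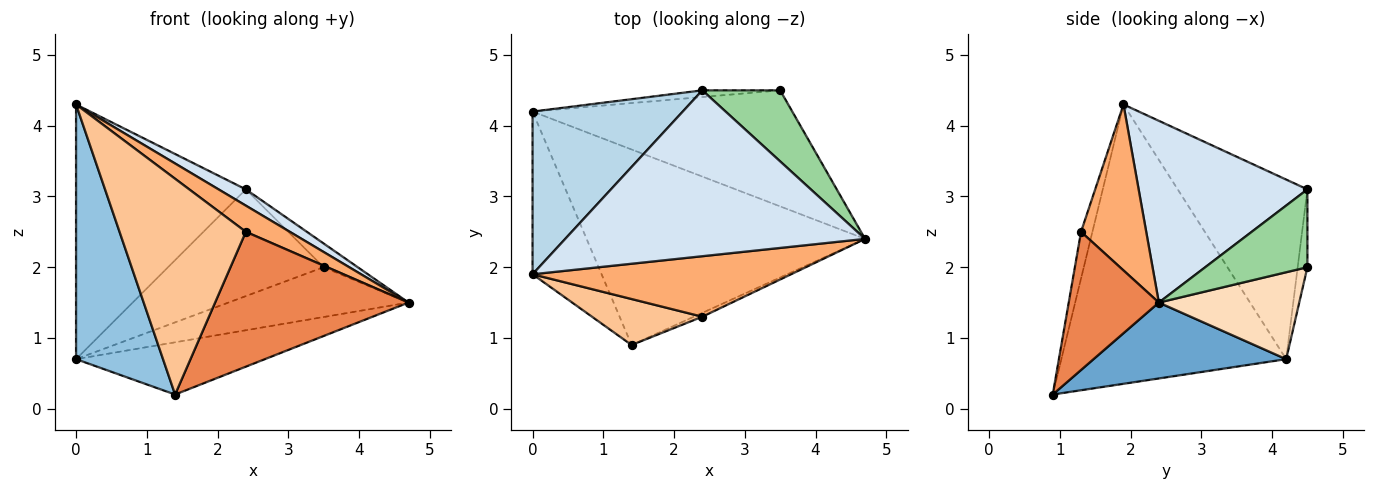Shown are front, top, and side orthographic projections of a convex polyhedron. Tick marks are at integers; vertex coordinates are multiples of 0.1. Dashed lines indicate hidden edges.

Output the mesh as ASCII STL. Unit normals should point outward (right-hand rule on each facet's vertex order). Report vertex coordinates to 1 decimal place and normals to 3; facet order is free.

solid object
 facet normal 0.255 0.250 -0.934
  outer loop
   vertex 1.4 0.9 0.2
   vertex 0.0 4.2 0.7
   vertex 4.7 2.4 1.5
  endloop
 endfacet
 facet normal -0.909 -0.352 -0.225
  outer loop
   vertex 0.0 1.9 4.3
   vertex 0.0 4.2 0.7
   vertex 1.4 0.9 0.2
  endloop
 endfacet
 facet normal -0.541 0.709 0.453
  outer loop
   vertex 2.4 4.5 3.1
   vertex 0.0 4.2 0.7
   vertex 0.0 1.9 4.3
  endloop
 endfacet
 facet normal 0.517 -0.084 0.852
  outer loop
   vertex 2.4 4.5 3.1
   vertex 0.0 1.9 4.3
   vertex 4.7 2.4 1.5
  endloop
 endfacet
 facet normal 0.422 -0.906 -0.026
  outer loop
   vertex 2.4 1.3 2.5
   vertex 1.4 0.9 0.2
   vertex 4.7 2.4 1.5
  endloop
 endfacet
 facet normal 0.508 -0.342 0.791
  outer loop
   vertex 2.4 1.3 2.5
   vertex 4.7 2.4 1.5
   vertex 0.0 1.9 4.3
  endloop
 endfacet
 facet normal -0.088 -0.974 0.208
  outer loop
   vertex 2.4 1.3 2.5
   vertex 0.0 1.9 4.3
   vertex 1.4 0.9 0.2
  endloop
 endfacet
 facet normal 0.294 0.377 -0.878
  outer loop
   vertex 3.5 4.5 2.0
   vertex 4.7 2.4 1.5
   vertex 0.0 4.2 0.7
  endloop
 endfacet
 facet normal -0.062 0.996 -0.062
  outer loop
   vertex 3.5 4.5 2.0
   vertex 0.0 4.2 0.7
   vertex 2.4 4.5 3.1
  endloop
 endfacet
 facet normal 0.688 0.229 0.688
  outer loop
   vertex 3.5 4.5 2.0
   vertex 2.4 4.5 3.1
   vertex 4.7 2.4 1.5
  endloop
 endfacet
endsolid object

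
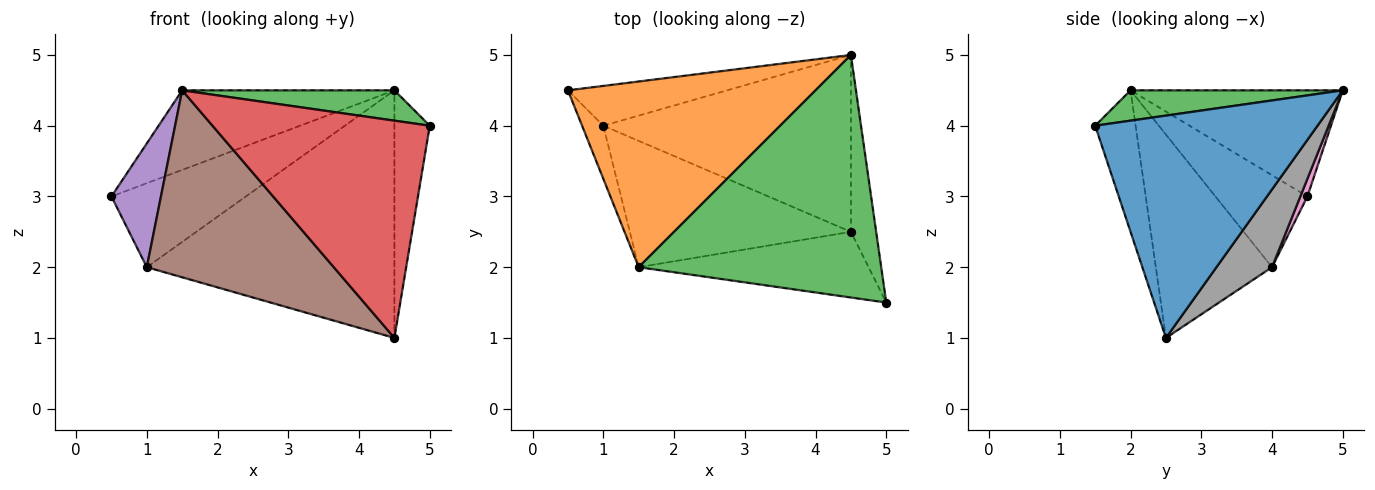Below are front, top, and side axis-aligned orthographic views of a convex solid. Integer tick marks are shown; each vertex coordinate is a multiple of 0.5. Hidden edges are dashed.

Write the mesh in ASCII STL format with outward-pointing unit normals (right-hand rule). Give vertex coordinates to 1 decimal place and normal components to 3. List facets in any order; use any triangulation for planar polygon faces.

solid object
 facet normal 0.981 0.156 -0.112
  outer loop
   vertex 4.5 2.5 1.0
   vertex 4.5 5.0 4.5
   vertex 5.0 1.5 4.0
  endloop
 endfacet
 facet normal -0.367 0.367 0.855
  outer loop
   vertex 1.5 2.0 4.5
   vertex 4.5 5.0 4.5
   vertex 0.5 4.5 3.0
  endloop
 endfacet
 facet normal 0.123 -0.123 0.985
  outer loop
   vertex 1.5 2.0 4.5
   vertex 5.0 1.5 4.0
   vertex 4.5 5.0 4.5
  endloop
 endfacet
 facet normal -0.175 -0.942 -0.285
  outer loop
   vertex 1.5 2.0 4.5
   vertex 4.5 2.5 1.0
   vertex 5.0 1.5 4.0
  endloop
 endfacet
 facet normal -0.863 -0.465 -0.199
  outer loop
   vertex 1.0 4.0 2.0
   vertex 1.5 2.0 4.5
   vertex 0.5 4.5 3.0
  endloop
 endfacet
 facet normal -0.458 -0.737 -0.498
  outer loop
   vertex 1.0 4.0 2.0
   vertex 4.5 2.5 1.0
   vertex 1.5 2.0 4.5
  endloop
 endfacet
 facet normal 0.048 0.903 -0.428
  outer loop
   vertex 1.0 4.0 2.0
   vertex 0.5 4.5 3.0
   vertex 4.5 5.0 4.5
  endloop
 endfacet
 facet normal 0.180 0.800 -0.572
  outer loop
   vertex 1.0 4.0 2.0
   vertex 4.5 5.0 4.5
   vertex 4.5 2.5 1.0
  endloop
 endfacet
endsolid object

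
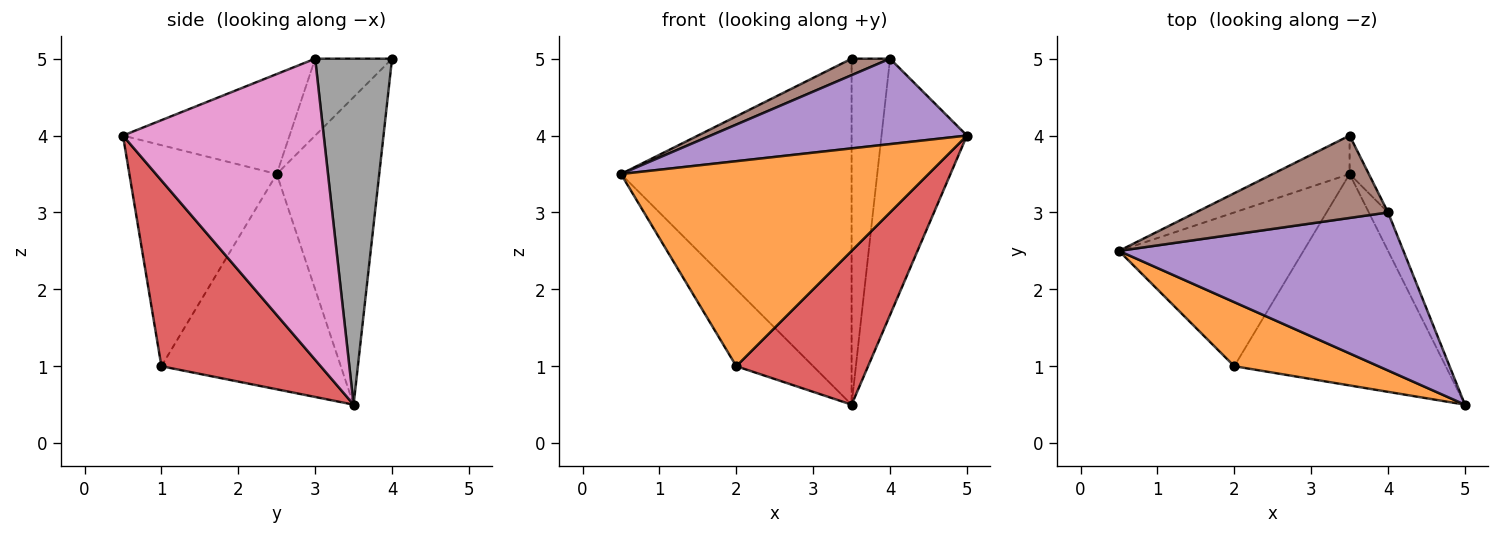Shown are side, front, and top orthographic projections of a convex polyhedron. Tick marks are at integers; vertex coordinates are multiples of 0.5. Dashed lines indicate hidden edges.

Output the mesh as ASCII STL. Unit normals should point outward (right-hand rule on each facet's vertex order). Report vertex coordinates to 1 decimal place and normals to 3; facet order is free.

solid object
 facet normal -0.404 0.909 -0.101
  outer loop
   vertex 3.5 3.5 0.5
   vertex 0.5 2.5 3.5
   vertex 3.5 4.0 5.0
  endloop
 endfacet
 facet normal -0.416 -0.868 0.271
  outer loop
   vertex 2.0 1.0 1.0
   vertex 5.0 0.5 4.0
   vertex 0.5 2.5 3.5
  endloop
 endfacet
 facet normal -0.722 0.309 -0.619
  outer loop
   vertex 2.0 1.0 1.0
   vertex 0.5 2.5 3.5
   vertex 3.5 3.5 0.5
  endloop
 endfacet
 facet normal 0.579 -0.479 -0.659
  outer loop
   vertex 2.0 1.0 1.0
   vertex 3.5 3.5 0.5
   vertex 5.0 0.5 4.0
  endloop
 endfacet
 facet normal -0.295 -0.454 0.840
  outer loop
   vertex 4.0 3.0 5.0
   vertex 0.5 2.5 3.5
   vertex 5.0 0.5 4.0
  endloop
 endfacet
 facet normal -0.365 -0.183 0.913
  outer loop
   vertex 4.0 3.0 5.0
   vertex 3.5 4.0 5.0
   vertex 0.5 2.5 3.5
  endloop
 endfacet
 facet normal 0.919 0.391 -0.059
  outer loop
   vertex 4.0 3.0 5.0
   vertex 5.0 0.5 4.0
   vertex 3.5 3.5 0.5
  endloop
 endfacet
 facet normal 0.893 0.447 -0.050
  outer loop
   vertex 4.0 3.0 5.0
   vertex 3.5 3.5 0.5
   vertex 3.5 4.0 5.0
  endloop
 endfacet
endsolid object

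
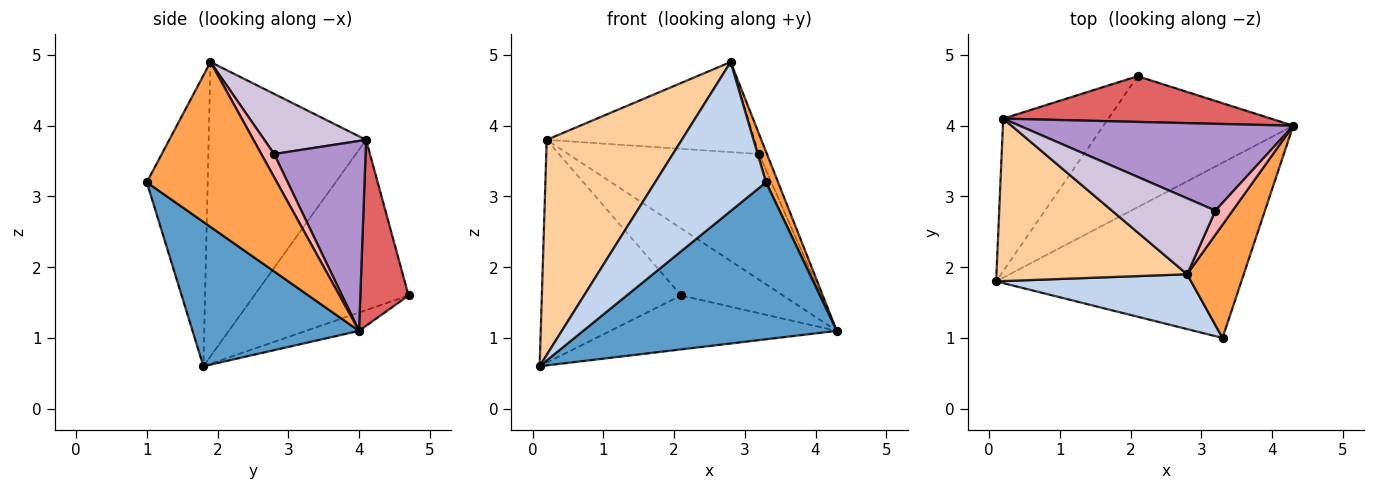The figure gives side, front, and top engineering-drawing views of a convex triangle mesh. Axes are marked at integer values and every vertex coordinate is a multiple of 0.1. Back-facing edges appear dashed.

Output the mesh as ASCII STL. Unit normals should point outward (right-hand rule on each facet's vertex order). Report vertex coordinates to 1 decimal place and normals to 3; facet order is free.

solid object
 facet normal 0.401 -0.611 -0.682
  outer loop
   vertex 3.3 1.0 3.2
   vertex 0.1 1.8 0.6
   vertex 4.3 4.0 1.1
  endloop
 endfacet
 facet normal -0.458 -0.834 0.307
  outer loop
   vertex 2.8 1.9 4.9
   vertex 0.1 1.8 0.6
   vertex 3.3 1.0 3.2
  endloop
 endfacet
 facet normal 0.942 -0.088 0.323
  outer loop
   vertex 2.8 1.9 4.9
   vertex 3.3 1.0 3.2
   vertex 4.3 4.0 1.1
  endloop
 endfacet
 facet normal -0.681 -0.584 0.441
  outer loop
   vertex 0.2 4.1 3.8
   vertex 0.1 1.8 0.6
   vertex 2.8 1.9 4.9
  endloop
 endfacet
 facet normal -0.089 0.379 -0.921
  outer loop
   vertex 2.1 4.7 1.6
   vertex 4.3 4.0 1.1
   vertex 0.1 1.8 0.6
  endloop
 endfacet
 facet normal -0.675 0.609 -0.417
  outer loop
   vertex 2.1 4.7 1.6
   vertex 0.1 1.8 0.6
   vertex 0.2 4.1 3.8
  endloop
 endfacet
 facet normal 0.364 0.770 0.524
  outer loop
   vertex 2.1 4.7 1.6
   vertex 0.2 4.1 3.8
   vertex 4.3 4.0 1.1
  endloop
 endfacet
 facet normal 0.719 0.448 0.531
  outer loop
   vertex 3.2 2.8 3.6
   vertex 2.8 1.9 4.9
   vertex 4.3 4.0 1.1
  endloop
 endfacet
 facet normal 0.367 0.765 0.529
  outer loop
   vertex 3.2 2.8 3.6
   vertex 4.3 4.0 1.1
   vertex 0.2 4.1 3.8
  endloop
 endfacet
 facet normal 0.351 0.716 0.604
  outer loop
   vertex 3.2 2.8 3.6
   vertex 0.2 4.1 3.8
   vertex 2.8 1.9 4.9
  endloop
 endfacet
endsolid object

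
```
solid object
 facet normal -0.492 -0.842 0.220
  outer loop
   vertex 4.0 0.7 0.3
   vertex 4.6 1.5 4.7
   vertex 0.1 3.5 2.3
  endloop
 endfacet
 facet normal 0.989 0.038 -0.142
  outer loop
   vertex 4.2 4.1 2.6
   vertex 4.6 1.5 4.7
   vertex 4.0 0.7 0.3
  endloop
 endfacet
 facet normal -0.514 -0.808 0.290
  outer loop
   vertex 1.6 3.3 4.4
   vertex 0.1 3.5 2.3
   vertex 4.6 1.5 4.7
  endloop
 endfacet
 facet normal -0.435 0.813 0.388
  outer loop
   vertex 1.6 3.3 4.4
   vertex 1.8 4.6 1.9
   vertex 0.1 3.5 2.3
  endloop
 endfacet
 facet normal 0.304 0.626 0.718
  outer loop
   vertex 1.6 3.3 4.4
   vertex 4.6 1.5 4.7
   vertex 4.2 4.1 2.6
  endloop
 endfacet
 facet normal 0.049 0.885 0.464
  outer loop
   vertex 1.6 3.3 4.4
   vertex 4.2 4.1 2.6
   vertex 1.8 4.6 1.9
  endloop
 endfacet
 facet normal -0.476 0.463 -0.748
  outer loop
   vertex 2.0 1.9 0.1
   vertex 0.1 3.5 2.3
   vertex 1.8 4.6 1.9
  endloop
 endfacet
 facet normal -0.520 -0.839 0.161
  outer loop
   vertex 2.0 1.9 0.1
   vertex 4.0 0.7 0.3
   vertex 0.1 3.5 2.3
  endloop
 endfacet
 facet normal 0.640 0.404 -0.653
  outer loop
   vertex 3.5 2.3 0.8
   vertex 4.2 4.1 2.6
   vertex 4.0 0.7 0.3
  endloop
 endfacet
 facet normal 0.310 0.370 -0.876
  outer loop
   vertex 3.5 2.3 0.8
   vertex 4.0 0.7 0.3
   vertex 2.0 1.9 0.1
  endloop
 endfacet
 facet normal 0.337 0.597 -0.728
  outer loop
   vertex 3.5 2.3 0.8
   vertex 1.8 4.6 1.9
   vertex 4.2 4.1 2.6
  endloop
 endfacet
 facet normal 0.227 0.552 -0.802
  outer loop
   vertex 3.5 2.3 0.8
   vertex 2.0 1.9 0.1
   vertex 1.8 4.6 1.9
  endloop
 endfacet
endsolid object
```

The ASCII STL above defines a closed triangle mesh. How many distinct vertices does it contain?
8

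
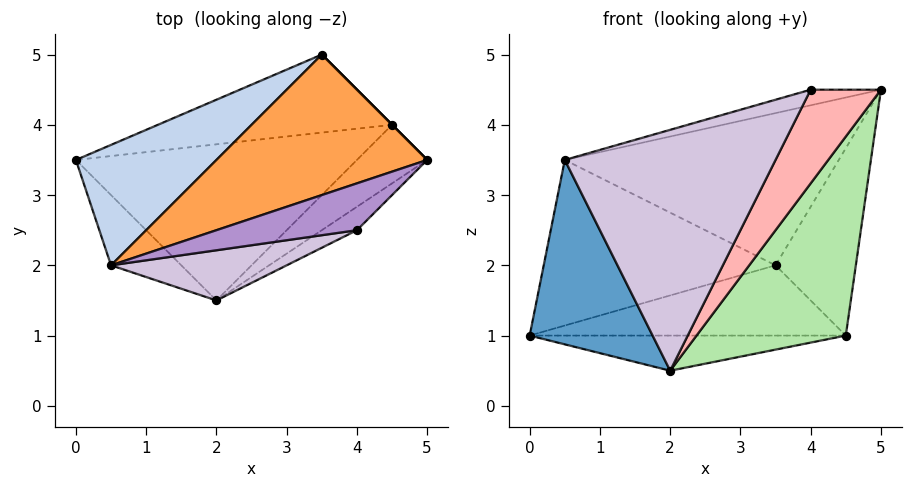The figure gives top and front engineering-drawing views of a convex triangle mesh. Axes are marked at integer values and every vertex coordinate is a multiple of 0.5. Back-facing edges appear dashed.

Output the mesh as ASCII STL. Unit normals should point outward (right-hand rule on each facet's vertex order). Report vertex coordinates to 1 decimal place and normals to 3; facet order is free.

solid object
 facet normal -0.715 -0.653 -0.249
  outer loop
   vertex 0.5 2.0 3.5
   vertex 0.0 3.5 1.0
   vertex 2.0 1.5 0.5
  endloop
 endfacet
 facet normal -0.458 0.719 0.523
  outer loop
   vertex 0.5 2.0 3.5
   vertex 3.5 5.0 2.0
   vertex 0.0 3.5 1.0
  endloop
 endfacet
 facet normal -0.368 0.683 0.631
  outer loop
   vertex 0.5 2.0 3.5
   vertex 5.0 3.5 4.5
   vertex 3.5 5.0 2.0
  endloop
 endfacet
 facet normal -0.024 0.219 -0.975
  outer loop
   vertex 4.5 4.0 1.0
   vertex 2.0 1.5 0.5
   vertex 0.0 3.5 1.0
  endloop
 endfacet
 facet normal -0.074 0.667 -0.741
  outer loop
   vertex 4.5 4.0 1.0
   vertex 0.0 3.5 1.0
   vertex 3.5 5.0 2.0
  endloop
 endfacet
 facet normal 0.713 -0.673 -0.198
  outer loop
   vertex 4.5 4.0 1.0
   vertex 5.0 3.5 4.5
   vertex 2.0 1.5 0.5
  endloop
 endfacet
 facet normal 0.707 0.707 0.000
  outer loop
   vertex 4.5 4.0 1.0
   vertex 3.5 5.0 2.0
   vertex 5.0 3.5 4.5
  endloop
 endfacet
 facet normal 0.696 -0.696 -0.174
  outer loop
   vertex 4.0 2.5 4.5
   vertex 2.0 1.5 0.5
   vertex 5.0 3.5 4.5
  endloop
 endfacet
 facet normal -0.302 0.302 0.905
  outer loop
   vertex 4.0 2.5 4.5
   vertex 5.0 3.5 4.5
   vertex 0.5 2.0 3.5
  endloop
 endfacet
 facet normal 0.081 -0.976 0.203
  outer loop
   vertex 4.0 2.5 4.5
   vertex 0.5 2.0 3.5
   vertex 2.0 1.5 0.5
  endloop
 endfacet
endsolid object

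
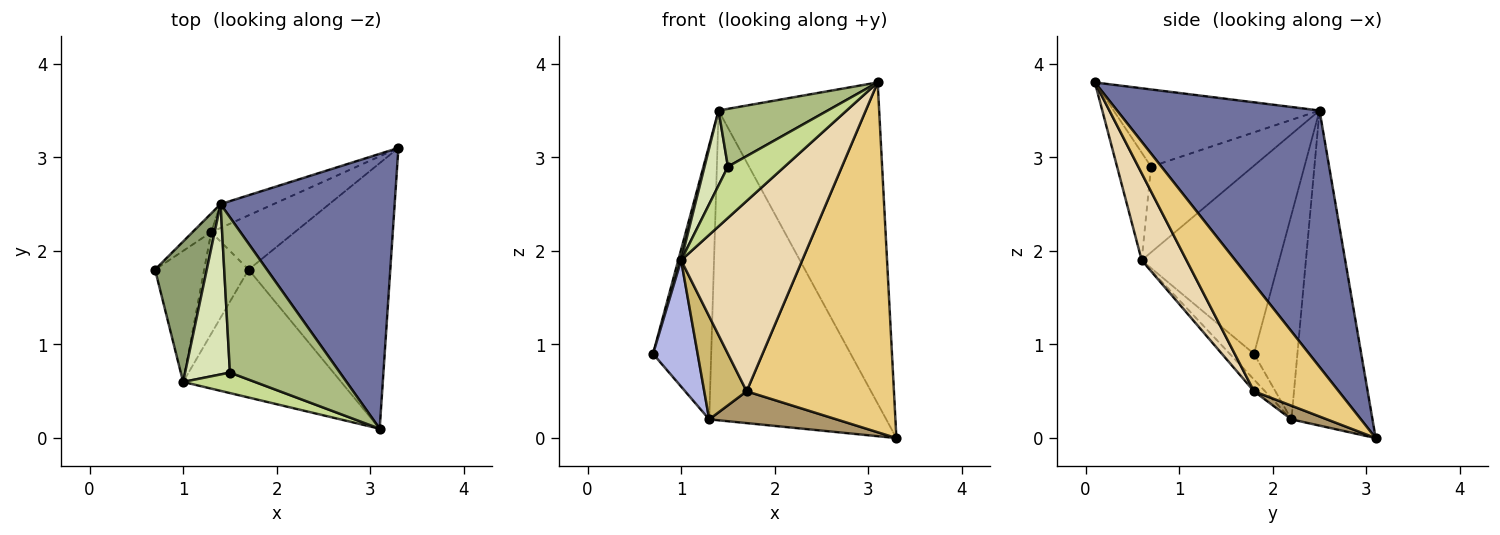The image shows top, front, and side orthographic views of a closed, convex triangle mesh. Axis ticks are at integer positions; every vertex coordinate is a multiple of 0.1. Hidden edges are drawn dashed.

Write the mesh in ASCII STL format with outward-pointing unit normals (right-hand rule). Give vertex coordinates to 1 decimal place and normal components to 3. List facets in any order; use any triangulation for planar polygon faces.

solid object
 facet normal 0.692 0.549 0.470
  outer loop
   vertex 1.4 2.5 3.5
   vertex 3.1 0.1 3.8
   vertex 3.3 3.1 0.0
  endloop
 endfacet
 facet normal -0.597 0.800 -0.055
  outer loop
   vertex 1.4 2.5 3.5
   vertex 1.3 2.2 0.2
   vertex 0.7 1.8 0.9
  endloop
 endfacet
 facet normal -0.415 0.907 -0.070
  outer loop
   vertex 1.4 2.5 3.5
   vertex 3.3 3.1 0.0
   vertex 1.3 2.2 0.2
  endloop
 endfacet
 facet normal -0.353 -0.649 -0.674
  outer loop
   vertex 1.0 0.6 1.9
   vertex 0.7 1.8 0.9
   vertex 1.3 2.2 0.2
  endloop
 endfacet
 facet normal -0.964 -0.020 0.265
  outer loop
   vertex 1.0 0.6 1.9
   vertex 1.4 2.5 3.5
   vertex 0.7 1.8 0.9
  endloop
 endfacet
 facet normal -0.550 -0.291 0.783
  outer loop
   vertex 1.5 0.7 2.9
   vertex 3.1 0.1 3.8
   vertex 1.4 2.5 3.5
  endloop
 endfacet
 facet normal -0.487 -0.811 0.324
  outer loop
   vertex 1.5 0.7 2.9
   vertex 1.0 0.6 1.9
   vertex 3.1 0.1 3.8
  endloop
 endfacet
 facet normal -0.868 -0.200 0.454
  outer loop
   vertex 1.5 0.7 2.9
   vertex 1.4 2.5 3.5
   vertex 1.0 0.6 1.9
  endloop
 endfacet
 facet normal 0.140 -0.501 -0.854
  outer loop
   vertex 1.7 1.8 0.5
   vertex 1.3 2.2 0.2
   vertex 3.3 3.1 0.0
  endloop
 endfacet
 facet normal -0.182 -0.700 -0.691
  outer loop
   vertex 1.7 1.8 0.5
   vertex 1.0 0.6 1.9
   vertex 1.3 2.2 0.2
  endloop
 endfacet
 facet normal 0.417 -0.724 -0.550
  outer loop
   vertex 1.7 1.8 0.5
   vertex 3.3 3.1 0.0
   vertex 3.1 0.1 3.8
  endloop
 endfacet
 facet normal 0.294 -0.793 -0.533
  outer loop
   vertex 1.7 1.8 0.5
   vertex 3.1 0.1 3.8
   vertex 1.0 0.6 1.9
  endloop
 endfacet
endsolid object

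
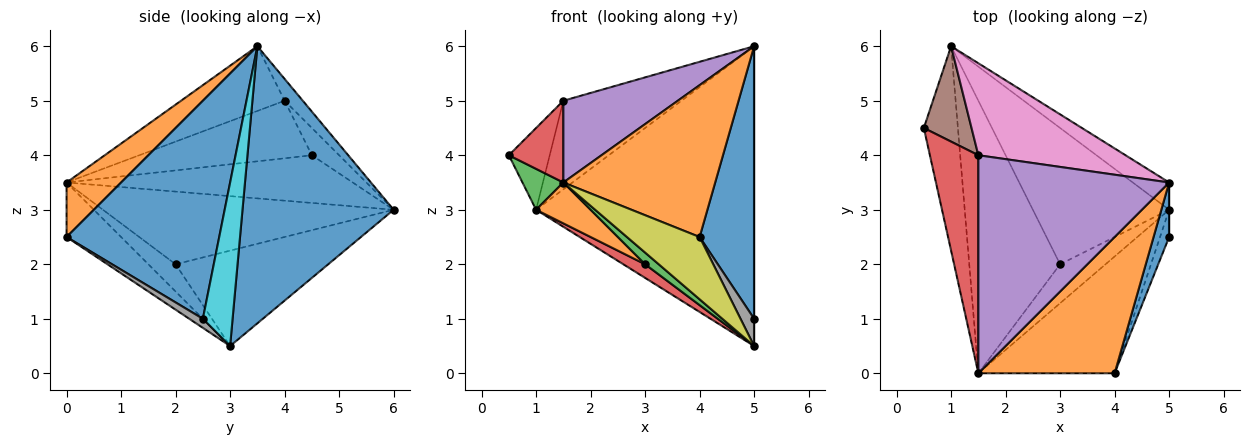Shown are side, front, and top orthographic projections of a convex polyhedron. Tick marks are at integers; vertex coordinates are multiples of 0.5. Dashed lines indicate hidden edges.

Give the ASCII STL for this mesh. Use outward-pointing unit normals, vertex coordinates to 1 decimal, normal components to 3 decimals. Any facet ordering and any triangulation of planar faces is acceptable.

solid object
 facet normal 0.940 -0.336 0.067
  outer loop
   vertex 4.0 0.0 2.5
   vertex 5.0 2.5 1.0
   vertex 5.0 3.5 6.0
  endloop
 endfacet
 facet normal 0.258 -0.719 0.645
  outer loop
   vertex 4.0 0.0 2.5
   vertex 5.0 3.5 6.0
   vertex 1.5 0.0 3.5
  endloop
 endfacet
 facet normal -0.808 -0.115 -0.577
  outer loop
   vertex 1.0 6.0 3.0
   vertex 1.5 0.0 3.5
   vertex 0.5 4.5 4.0
  endloop
 endfacet
 facet normal -0.744 -0.235 0.626
  outer loop
   vertex 1.5 4.0 5.0
   vertex 0.5 4.5 4.0
   vertex 1.5 0.0 3.5
  endloop
 endfacet
 facet normal -0.303 -0.335 0.892
  outer loop
   vertex 1.5 4.0 5.0
   vertex 1.5 0.0 3.5
   vertex 5.0 3.5 6.0
  endloop
 endfacet
 facet normal -0.398 0.597 0.697
  outer loop
   vertex 1.5 4.0 5.0
   vertex 1.0 6.0 3.0
   vertex 0.5 4.5 4.0
  endloop
 endfacet
 facet normal -0.106 0.690 0.716
  outer loop
   vertex 1.5 4.0 5.0
   vertex 5.0 3.5 6.0
   vertex 1.0 6.0 3.0
  endloop
 endfacet
 facet normal 0.577 -0.577 -0.577
  outer loop
   vertex 5.0 3.0 0.5
   vertex 5.0 2.5 1.0
   vertex 4.0 0.0 2.5
  endloop
 endfacet
 facet normal -0.333 -0.444 -0.832
  outer loop
   vertex 5.0 3.0 0.5
   vertex 4.0 0.0 2.5
   vertex 1.5 0.0 3.5
  endloop
 endfacet
 facet normal 1.000 0.000 0.000
  outer loop
   vertex 5.0 3.0 0.5
   vertex 5.0 3.5 6.0
   vertex 5.0 2.5 1.0
  endloop
 endfacet
 facet normal 0.568 0.820 -0.075
  outer loop
   vertex 5.0 3.0 0.5
   vertex 1.0 6.0 3.0
   vertex 5.0 3.5 6.0
  endloop
 endfacet
 facet normal -0.620 -0.116 -0.776
  outer loop
   vertex 3.0 2.0 2.0
   vertex 1.5 0.0 3.5
   vertex 1.0 6.0 3.0
  endloop
 endfacet
 facet normal -0.498 -0.249 -0.830
  outer loop
   vertex 3.0 2.0 2.0
   vertex 5.0 3.0 0.5
   vertex 1.5 0.0 3.5
  endloop
 endfacet
 facet normal -0.572 -0.082 -0.816
  outer loop
   vertex 3.0 2.0 2.0
   vertex 1.0 6.0 3.0
   vertex 5.0 3.0 0.5
  endloop
 endfacet
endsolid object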